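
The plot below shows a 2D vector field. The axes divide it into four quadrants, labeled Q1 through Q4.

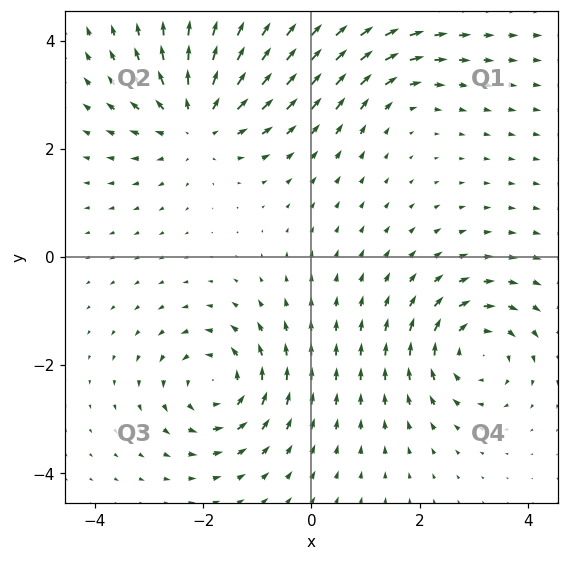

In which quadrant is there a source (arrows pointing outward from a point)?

The source sits at approximately (-2.1, 2.5), which lies in quadrant Q2. The divergence there is about +5, positive as expected for a source.

Q2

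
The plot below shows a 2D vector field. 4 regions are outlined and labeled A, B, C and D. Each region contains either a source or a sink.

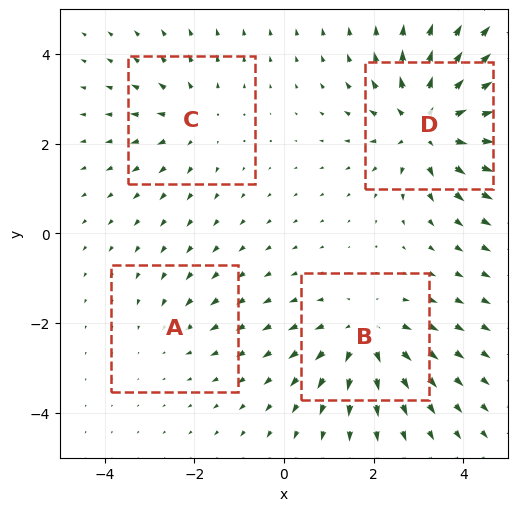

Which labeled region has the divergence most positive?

D

Divergence at each region's feature centre — A: about -2, B: about +4, C: about +3, D: about +6. Region D is most positive.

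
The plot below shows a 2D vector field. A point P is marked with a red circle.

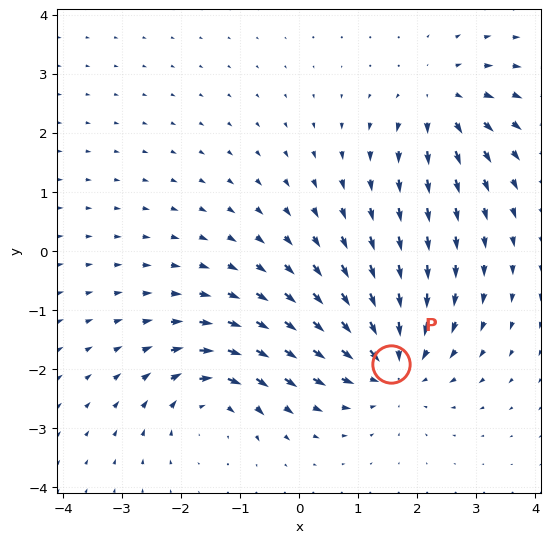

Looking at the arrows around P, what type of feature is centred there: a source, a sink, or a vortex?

At P (1.6, -1.9) the arrows converge inward. Divergence about -4, curl ≈0 — negative divergence with near-zero curl is a sink.

sink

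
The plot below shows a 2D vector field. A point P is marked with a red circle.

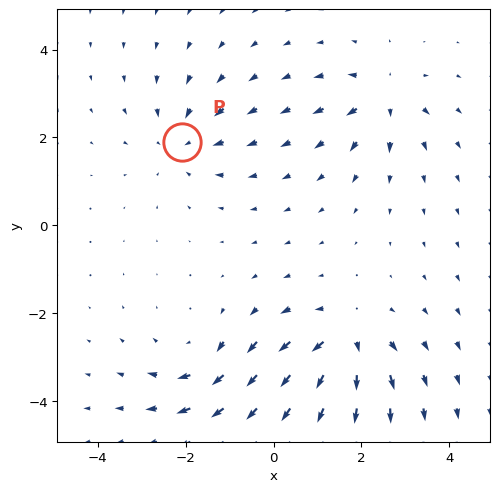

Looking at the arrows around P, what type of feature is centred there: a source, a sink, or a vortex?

At P (-2.1, 1.9) the arrows converge inward. Divergence about -4, curl ≈0 — negative divergence with near-zero curl is a sink.

sink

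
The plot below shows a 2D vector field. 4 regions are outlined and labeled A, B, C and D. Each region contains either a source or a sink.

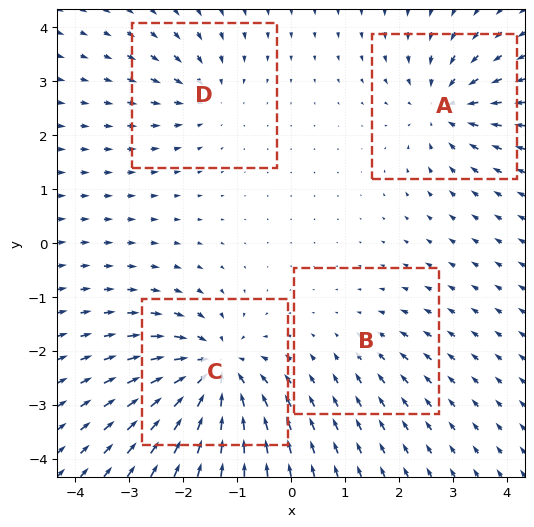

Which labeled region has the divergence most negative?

Divergence at each region's feature centre — A: about -6, B: about -3, C: about -8, D: about -4. Region C is most negative.

C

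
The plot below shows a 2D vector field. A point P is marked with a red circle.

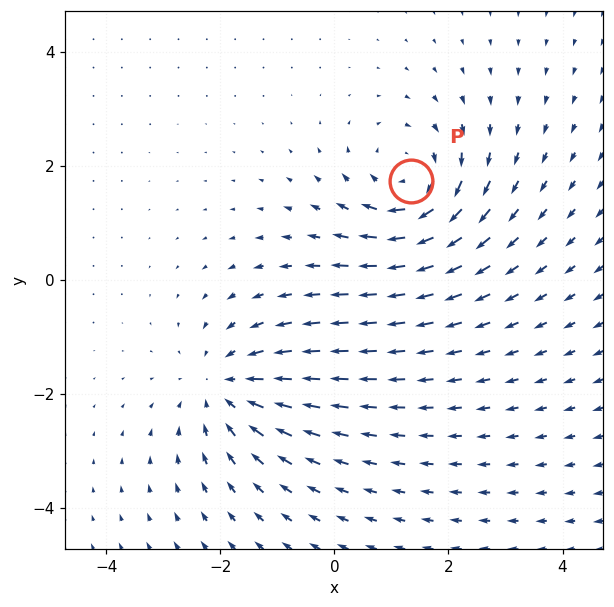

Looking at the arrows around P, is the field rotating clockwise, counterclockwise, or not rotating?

Near P at (1.3, 1.7) the arrows circulate clockwise. The curl (z-component) there is about -3; negative curl means clockwise rotation.

clockwise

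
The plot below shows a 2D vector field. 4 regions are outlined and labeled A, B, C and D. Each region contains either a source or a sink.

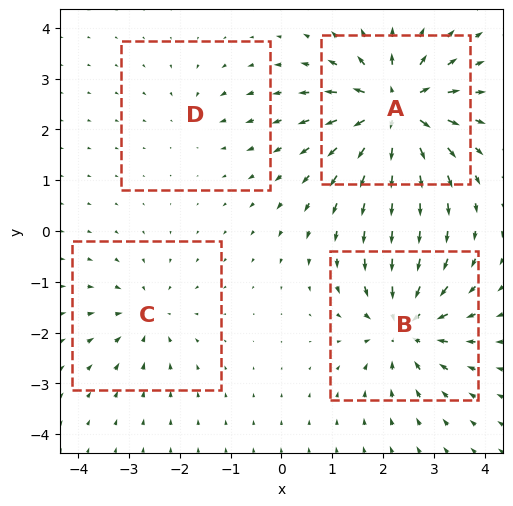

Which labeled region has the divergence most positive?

A

Divergence at each region's feature centre — A: about +8, B: about -6, C: about -4, D: about -2. Region A is most positive.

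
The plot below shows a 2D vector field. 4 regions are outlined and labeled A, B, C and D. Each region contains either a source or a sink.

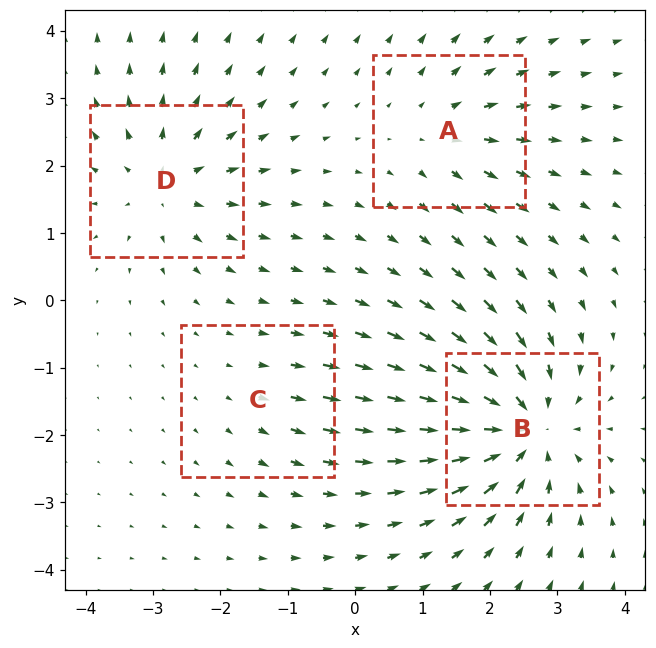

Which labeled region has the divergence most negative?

B

Divergence at each region's feature centre — A: about +3, B: about -7, C: about +2, D: about +5. Region B is most negative.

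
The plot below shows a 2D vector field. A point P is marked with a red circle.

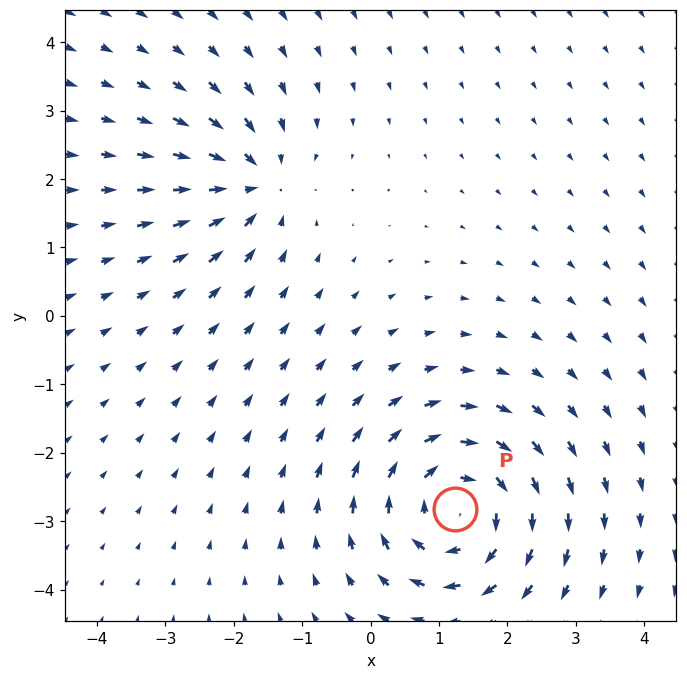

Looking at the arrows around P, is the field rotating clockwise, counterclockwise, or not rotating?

Near P at (1.2, -2.8) the arrows circulate clockwise. The curl (z-component) there is about -5; negative curl means clockwise rotation.

clockwise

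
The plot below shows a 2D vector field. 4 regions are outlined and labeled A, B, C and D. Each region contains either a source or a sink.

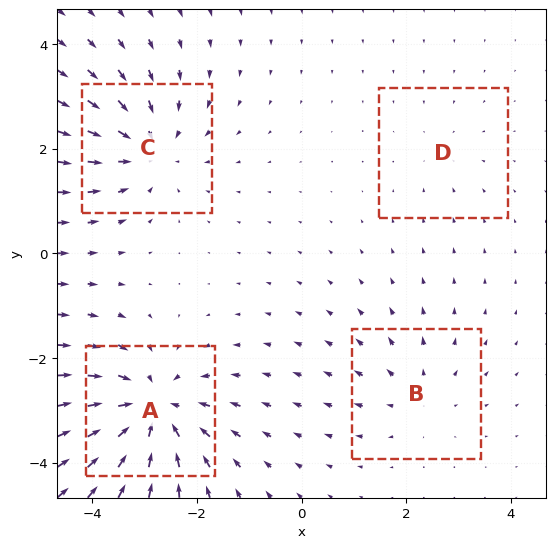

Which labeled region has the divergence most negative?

Divergence at each region's feature centre — A: about -7, B: about +3, C: about -5, D: about -2. Region A is most negative.

A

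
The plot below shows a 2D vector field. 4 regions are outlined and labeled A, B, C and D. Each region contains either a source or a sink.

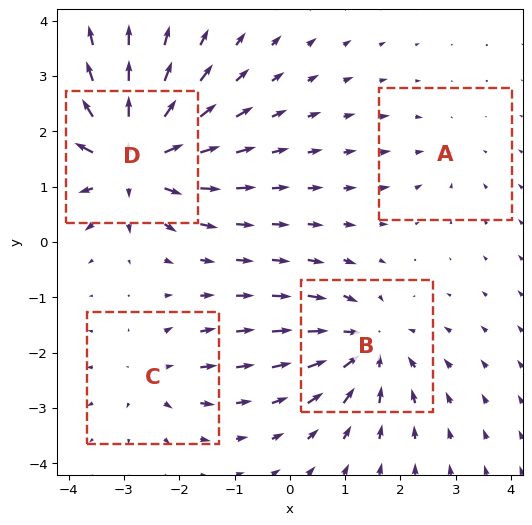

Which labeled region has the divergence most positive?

D

Divergence at each region's feature centre — A: about -2, B: about -5, C: about +3, D: about +8. Region D is most positive.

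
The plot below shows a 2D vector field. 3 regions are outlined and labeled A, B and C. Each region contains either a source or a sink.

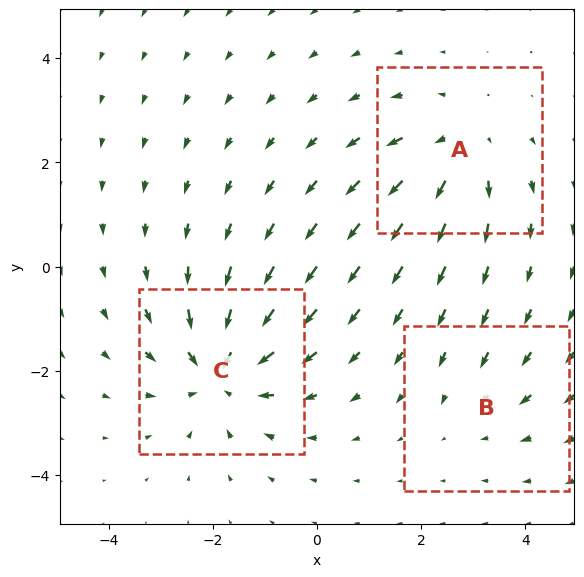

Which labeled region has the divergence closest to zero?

B

Divergence at each region's feature centre — A: about +3, B: about -2, C: about -4. Region B is closest to zero.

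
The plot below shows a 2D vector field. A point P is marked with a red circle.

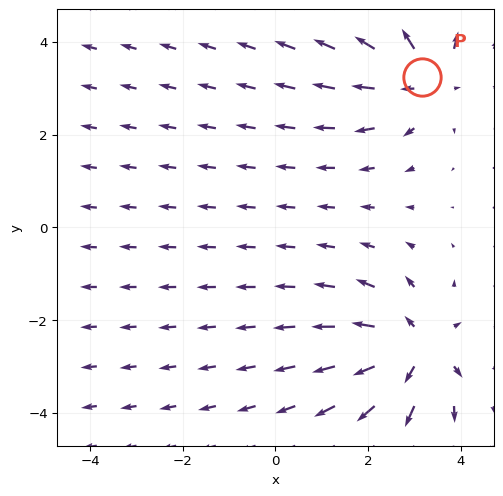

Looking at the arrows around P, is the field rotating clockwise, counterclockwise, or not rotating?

Near P at (3.2, 3.2) the arrows show no circulation. The curl there is ≈0.

not rotating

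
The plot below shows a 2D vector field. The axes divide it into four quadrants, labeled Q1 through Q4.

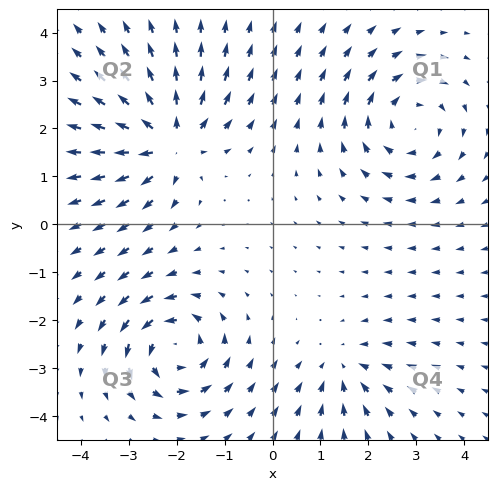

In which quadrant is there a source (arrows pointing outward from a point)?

The source sits at approximately (-2.2, 1.7), which lies in quadrant Q2. The divergence there is about +6, positive as expected for a source.

Q2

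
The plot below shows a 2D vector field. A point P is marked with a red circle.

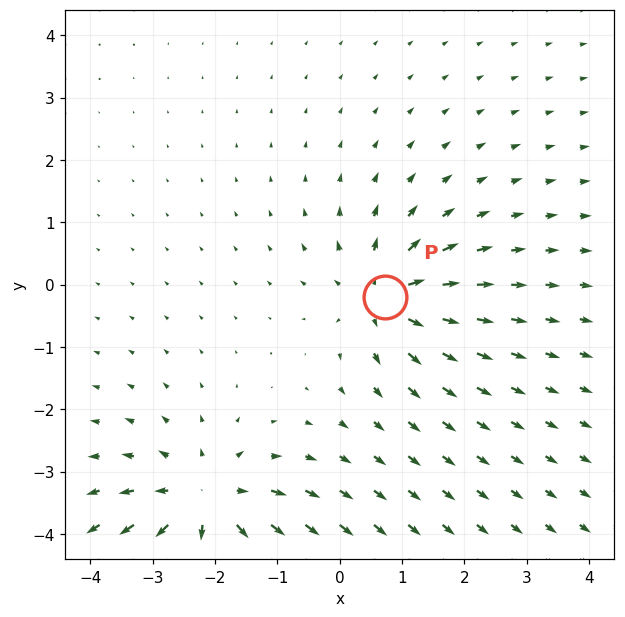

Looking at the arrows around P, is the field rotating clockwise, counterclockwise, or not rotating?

not rotating

Near P at (0.7, -0.2) the arrows show no circulation. The curl there is ≈0.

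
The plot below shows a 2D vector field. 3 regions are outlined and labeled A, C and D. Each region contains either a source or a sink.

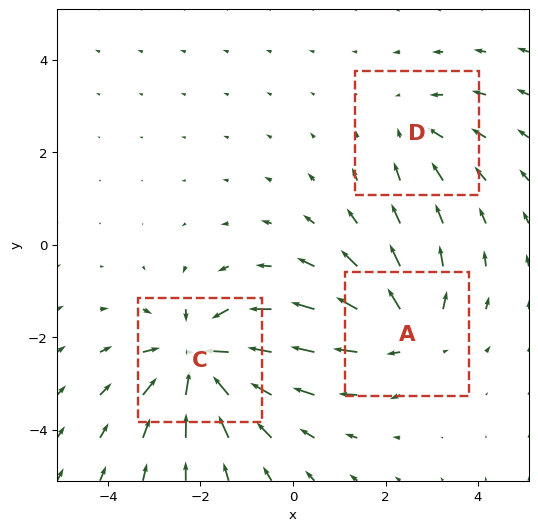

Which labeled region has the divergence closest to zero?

D

Divergence at each region's feature centre — A: about +4, C: about -5, D: about -2. Region D is closest to zero.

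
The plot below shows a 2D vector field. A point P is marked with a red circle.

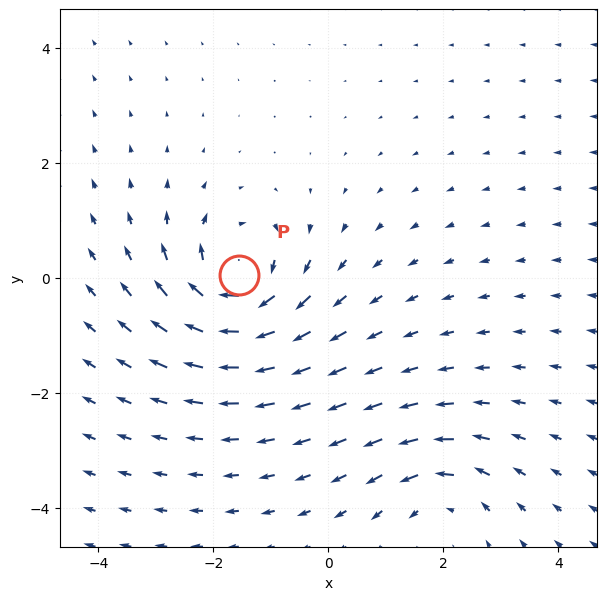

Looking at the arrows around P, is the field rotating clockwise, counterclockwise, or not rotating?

clockwise

Near P at (-1.6, 0.1) the arrows circulate clockwise. The curl (z-component) there is about -6; negative curl means clockwise rotation.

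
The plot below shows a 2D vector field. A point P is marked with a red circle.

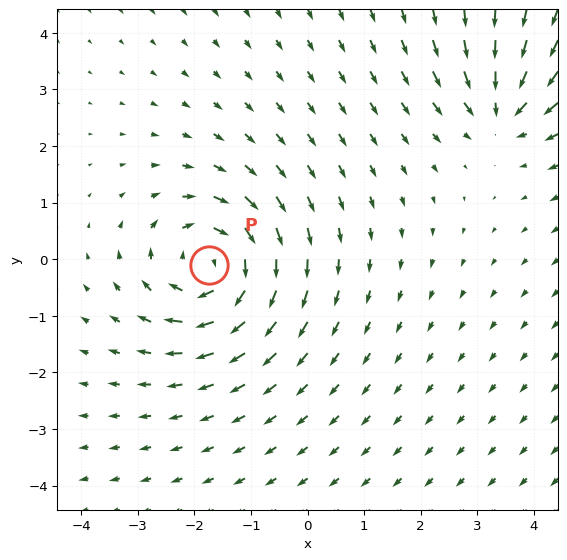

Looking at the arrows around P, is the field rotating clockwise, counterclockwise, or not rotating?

clockwise

Near P at (-1.7, -0.1) the arrows circulate clockwise. The curl (z-component) there is about -5; negative curl means clockwise rotation.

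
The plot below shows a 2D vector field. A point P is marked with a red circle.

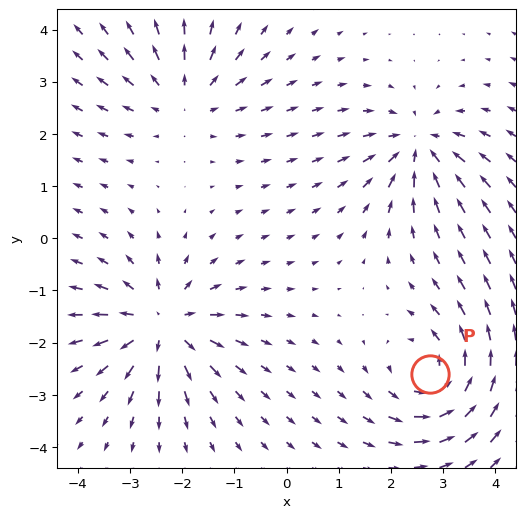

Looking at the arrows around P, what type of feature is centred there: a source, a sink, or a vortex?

At P (2.8, -2.6) the arrows circulate counterclockwise. Divergence ≈0, curl about +5 — near-zero divergence with nonzero curl is a vortex.

vortex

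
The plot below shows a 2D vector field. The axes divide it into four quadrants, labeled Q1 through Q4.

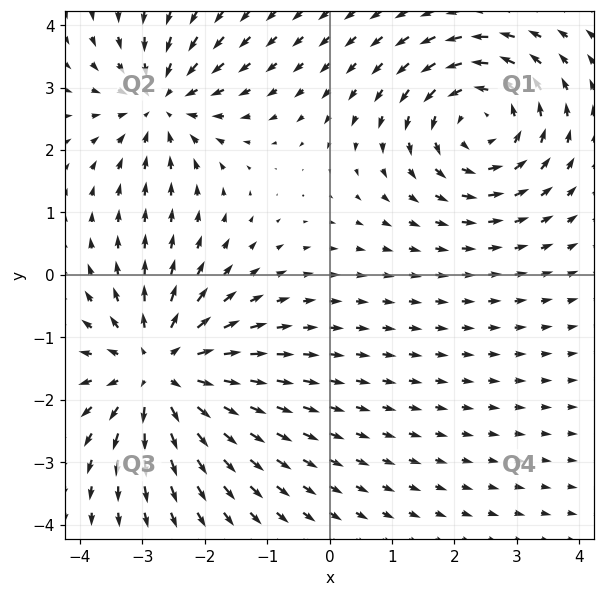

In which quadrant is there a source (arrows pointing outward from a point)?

Q3

The source sits at approximately (-2.7, -1.5), which lies in quadrant Q3. The divergence there is about +5, positive as expected for a source.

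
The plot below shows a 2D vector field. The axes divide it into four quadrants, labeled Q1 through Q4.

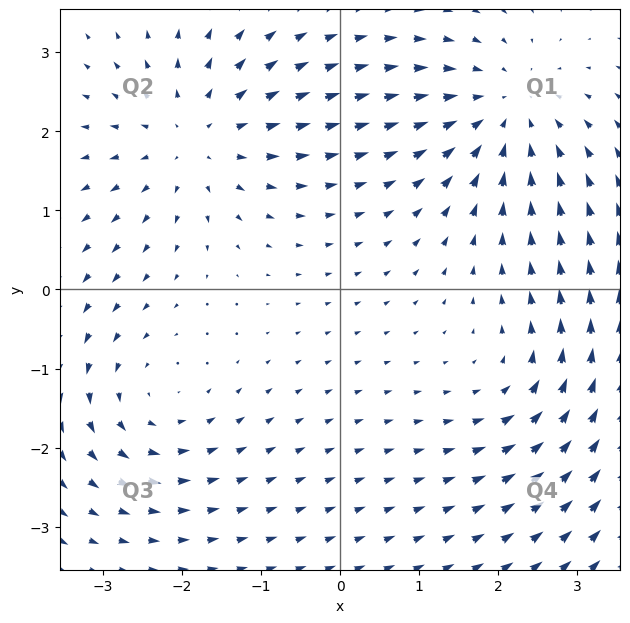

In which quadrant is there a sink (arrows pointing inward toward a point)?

Q1

The sink sits at approximately (2.1, 2.3), which lies in quadrant Q1. The divergence there is about -4, negative as expected for a sink.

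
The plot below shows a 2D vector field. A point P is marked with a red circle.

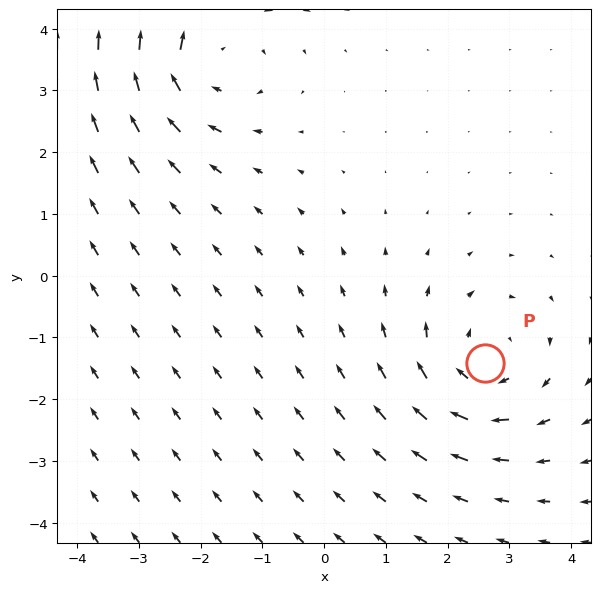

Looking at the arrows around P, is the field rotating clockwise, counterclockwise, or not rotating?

Near P at (2.6, -1.4) the arrows circulate clockwise. The curl (z-component) there is about -3; negative curl means clockwise rotation.

clockwise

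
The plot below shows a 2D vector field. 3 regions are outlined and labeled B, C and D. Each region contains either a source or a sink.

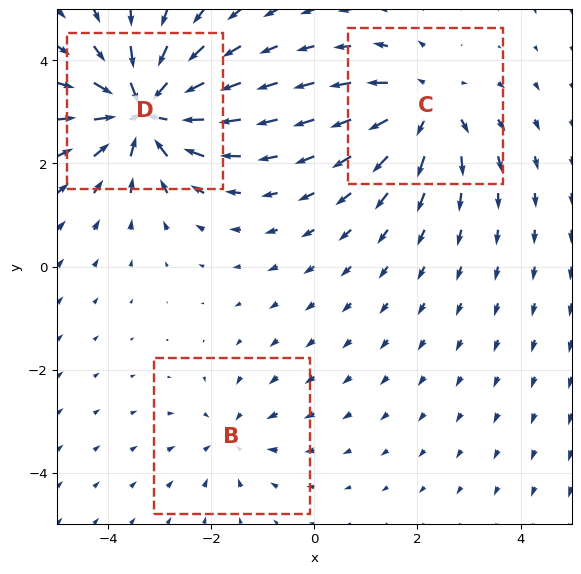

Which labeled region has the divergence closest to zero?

Divergence at each region's feature centre — B: about -2, C: about +4, D: about -6. Region B is closest to zero.

B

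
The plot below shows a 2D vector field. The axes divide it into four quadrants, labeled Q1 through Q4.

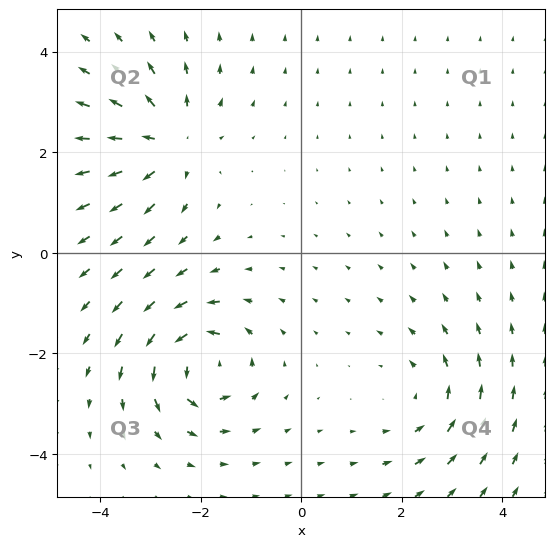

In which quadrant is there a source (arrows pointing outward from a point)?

Q2

The source sits at approximately (-2.6, 2.2), which lies in quadrant Q2. The divergence there is about +4, positive as expected for a source.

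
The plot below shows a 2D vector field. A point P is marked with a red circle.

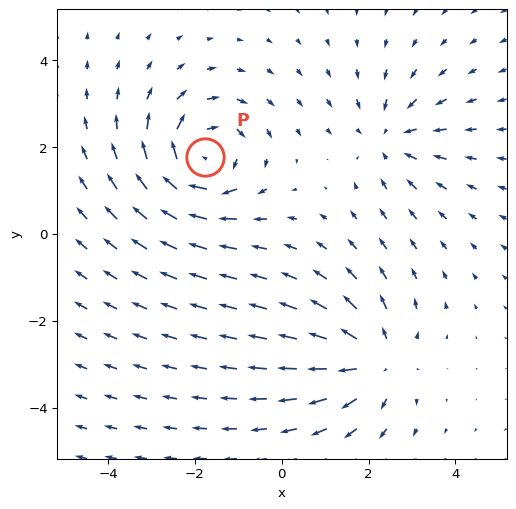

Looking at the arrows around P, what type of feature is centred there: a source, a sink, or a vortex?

vortex

At P (-1.8, 1.8) the arrows circulate clockwise. Divergence ≈0, curl about -5 — near-zero divergence with nonzero curl is a vortex.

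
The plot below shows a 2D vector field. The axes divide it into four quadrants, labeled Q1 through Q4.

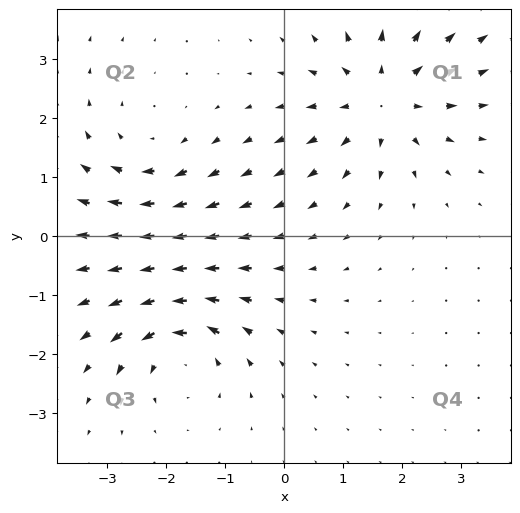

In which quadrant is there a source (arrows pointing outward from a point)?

The source sits at approximately (1.7, 2.3), which lies in quadrant Q1. The divergence there is about +4, positive as expected for a source.

Q1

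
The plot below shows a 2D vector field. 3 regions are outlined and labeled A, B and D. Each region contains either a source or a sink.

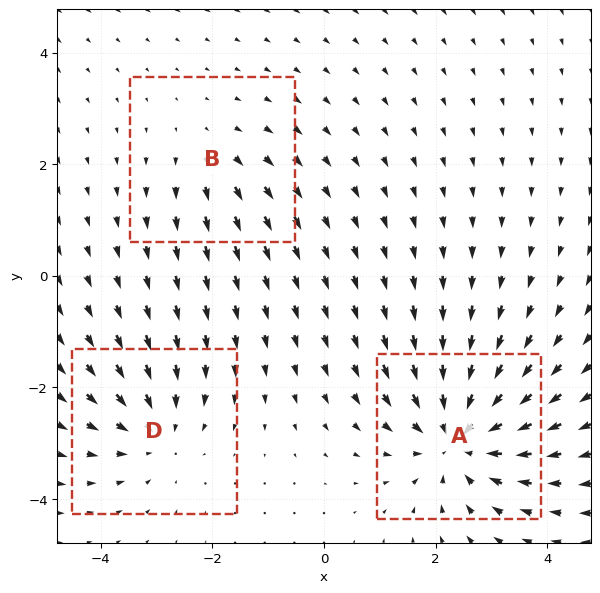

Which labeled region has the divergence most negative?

A

Divergence at each region's feature centre — A: about -5, B: about +2, D: about -3. Region A is most negative.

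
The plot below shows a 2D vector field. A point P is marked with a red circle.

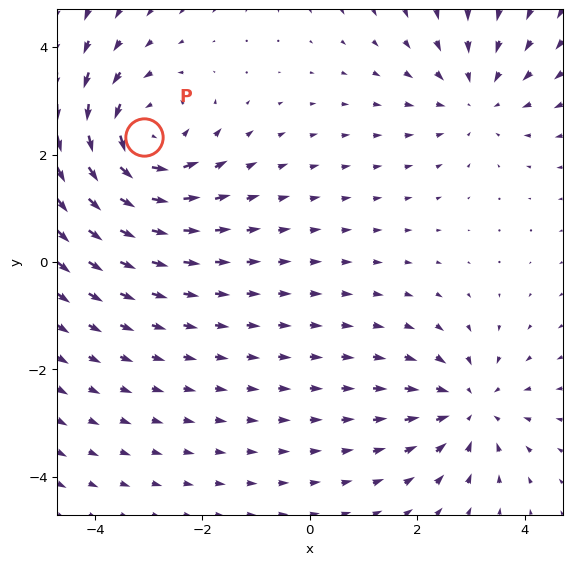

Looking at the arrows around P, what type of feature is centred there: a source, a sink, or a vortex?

vortex

At P (-3.1, 2.3) the arrows circulate counterclockwise. Divergence ≈0, curl about +4 — near-zero divergence with nonzero curl is a vortex.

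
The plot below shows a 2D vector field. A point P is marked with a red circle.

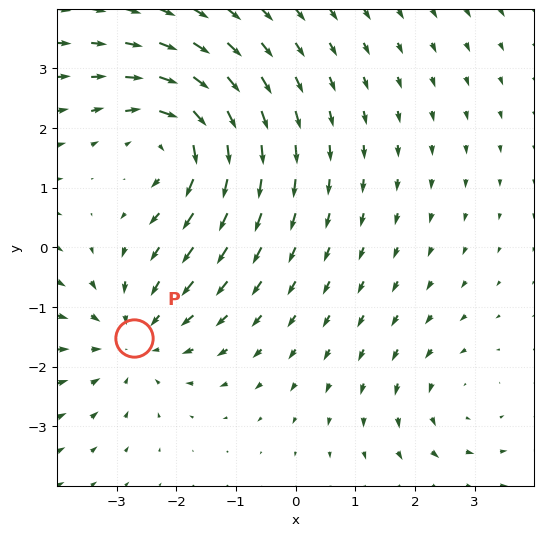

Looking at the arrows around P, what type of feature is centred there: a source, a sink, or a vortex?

sink

At P (-2.7, -1.5) the arrows converge inward. Divergence about -3, curl ≈0 — negative divergence with near-zero curl is a sink.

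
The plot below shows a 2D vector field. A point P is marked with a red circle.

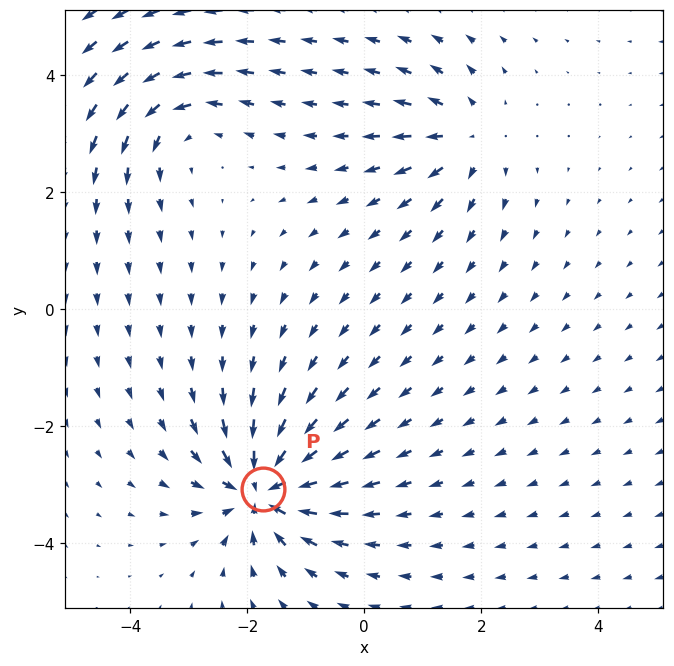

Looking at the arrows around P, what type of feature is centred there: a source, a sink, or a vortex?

At P (-1.7, -3.1) the arrows converge inward. Divergence about -7, curl ≈0 — negative divergence with near-zero curl is a sink.

sink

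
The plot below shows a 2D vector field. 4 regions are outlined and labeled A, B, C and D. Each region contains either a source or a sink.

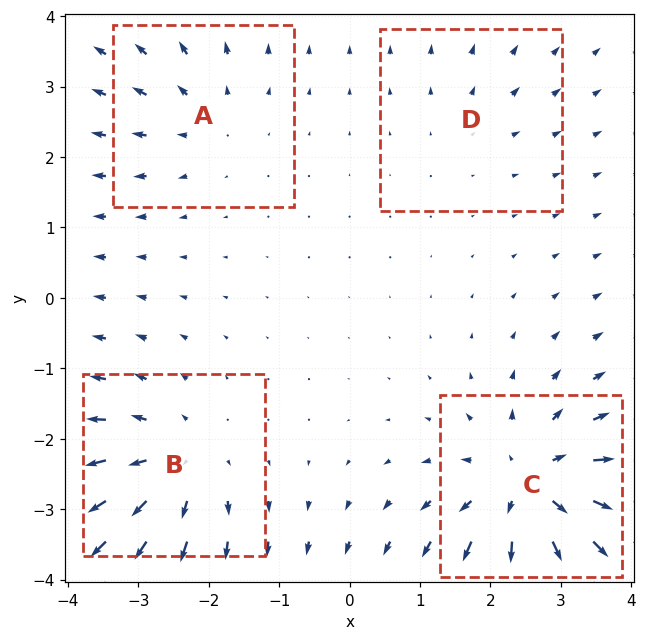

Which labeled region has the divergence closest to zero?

D

Divergence at each region's feature centre — A: about +3, B: about +5, C: about +7, D: about +2. Region D is closest to zero.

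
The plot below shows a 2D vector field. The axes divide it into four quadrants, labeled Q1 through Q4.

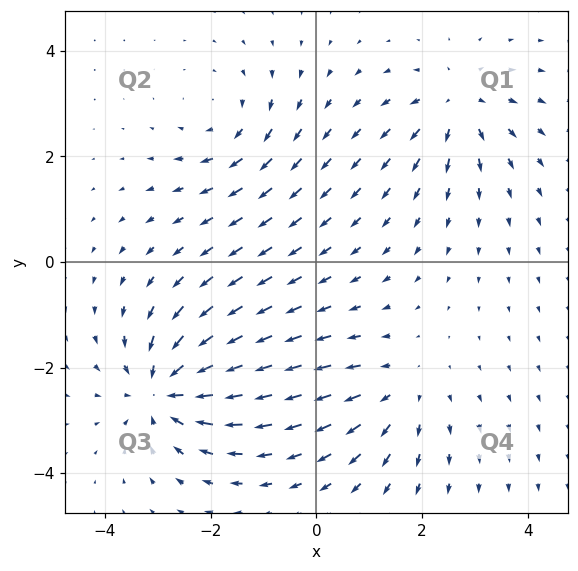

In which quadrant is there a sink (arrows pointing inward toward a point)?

Q3

The sink sits at approximately (-2.9, -2.4), which lies in quadrant Q3. The divergence there is about -5, negative as expected for a sink.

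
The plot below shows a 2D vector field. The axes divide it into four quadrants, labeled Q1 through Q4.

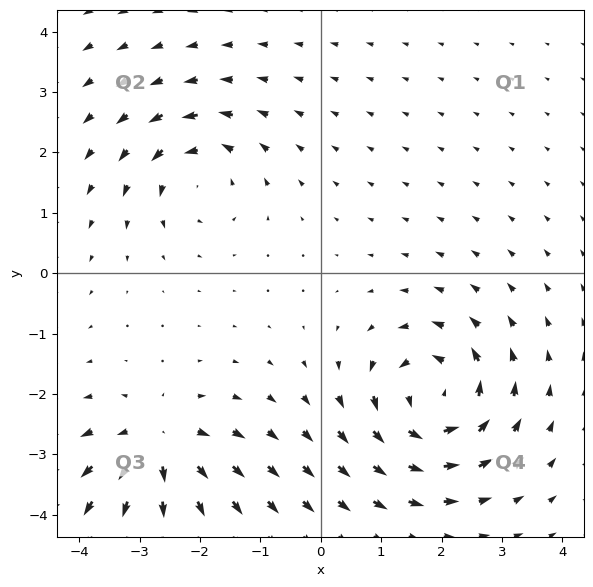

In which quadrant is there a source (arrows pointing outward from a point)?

The source sits at approximately (-2.7, -2.8), which lies in quadrant Q3. The divergence there is about +5, positive as expected for a source.

Q3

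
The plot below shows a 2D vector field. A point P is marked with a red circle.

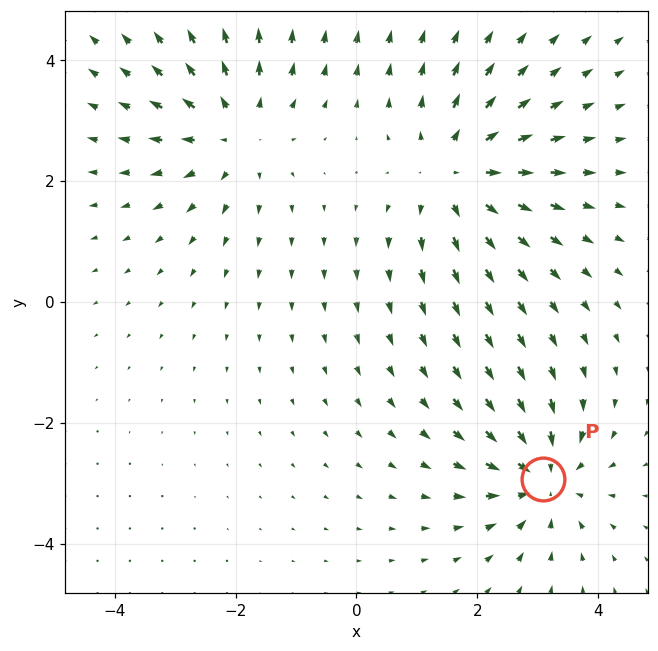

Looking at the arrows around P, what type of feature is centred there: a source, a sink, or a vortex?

sink

At P (3.1, -2.9) the arrows converge inward. Divergence about -5, curl ≈0 — negative divergence with near-zero curl is a sink.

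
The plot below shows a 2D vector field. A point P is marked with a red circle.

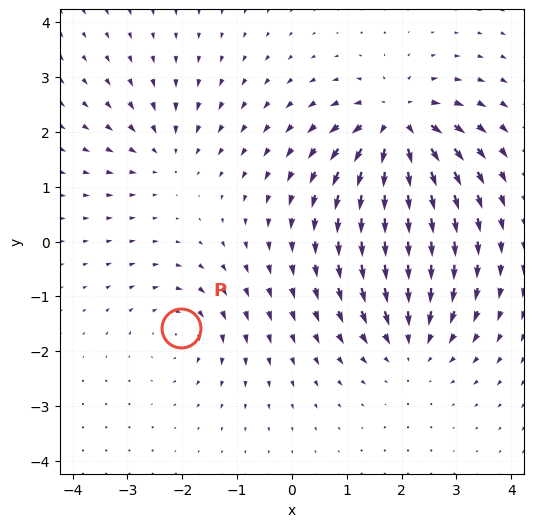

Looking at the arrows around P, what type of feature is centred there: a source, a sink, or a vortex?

vortex

At P (-2.0, -1.6) the arrows circulate clockwise. Divergence ≈0, curl about -4 — near-zero divergence with nonzero curl is a vortex.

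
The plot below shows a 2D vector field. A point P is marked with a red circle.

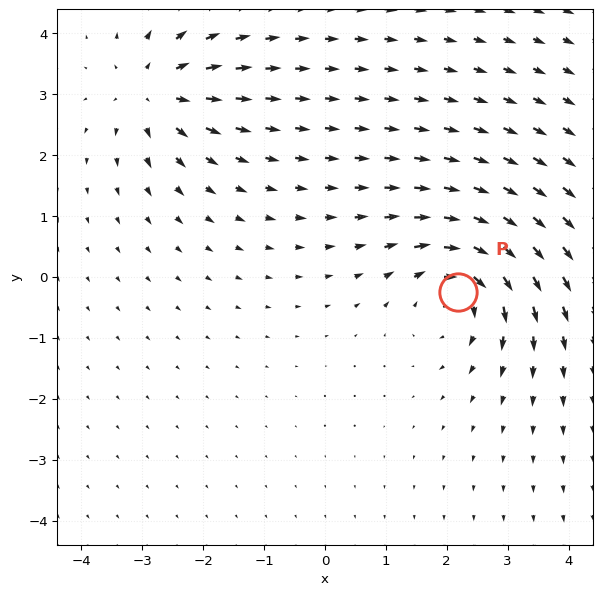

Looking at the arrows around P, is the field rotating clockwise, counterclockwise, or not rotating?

clockwise

Near P at (2.2, -0.2) the arrows circulate clockwise. The curl (z-component) there is about -5; negative curl means clockwise rotation.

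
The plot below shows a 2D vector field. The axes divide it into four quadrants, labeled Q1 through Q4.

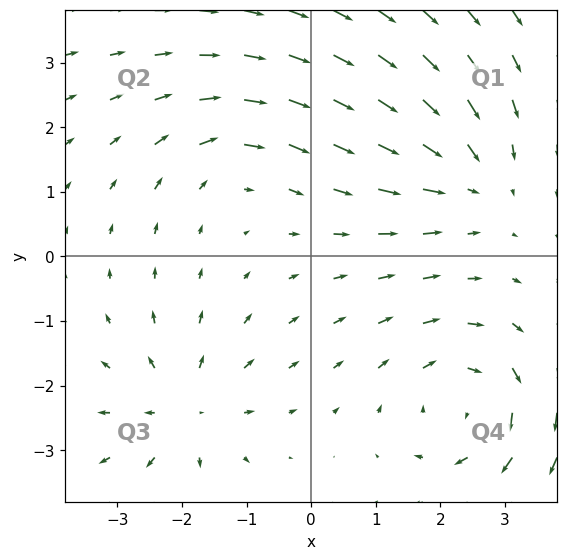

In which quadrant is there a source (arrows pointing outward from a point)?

The source sits at approximately (-2.0, -2.4), which lies in quadrant Q3. The divergence there is about +4, positive as expected for a source.

Q3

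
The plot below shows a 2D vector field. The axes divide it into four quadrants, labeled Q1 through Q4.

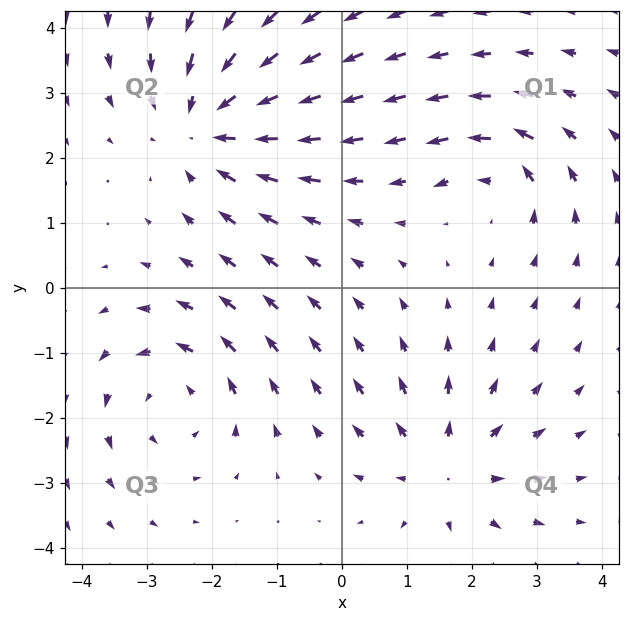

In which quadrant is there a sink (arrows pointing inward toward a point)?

Q2

The sink sits at approximately (-2.1, 2.5), which lies in quadrant Q2. The divergence there is about -4, negative as expected for a sink.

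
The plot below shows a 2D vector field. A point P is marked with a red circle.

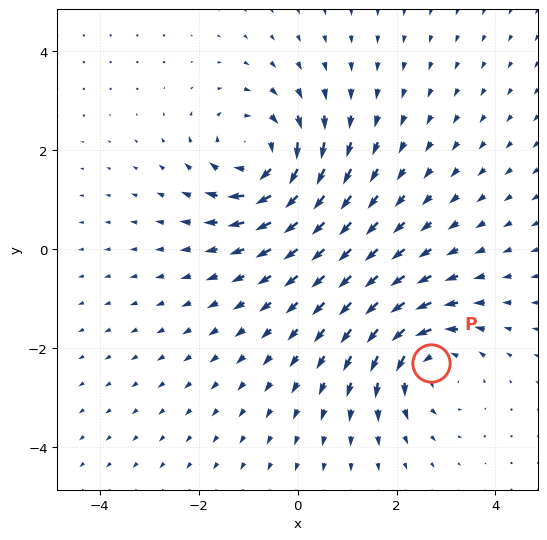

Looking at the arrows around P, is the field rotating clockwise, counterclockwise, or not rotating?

Near P at (2.7, -2.3) the arrows circulate counterclockwise. The curl (z-component) there is about +4; positive curl means counterclockwise rotation.

counterclockwise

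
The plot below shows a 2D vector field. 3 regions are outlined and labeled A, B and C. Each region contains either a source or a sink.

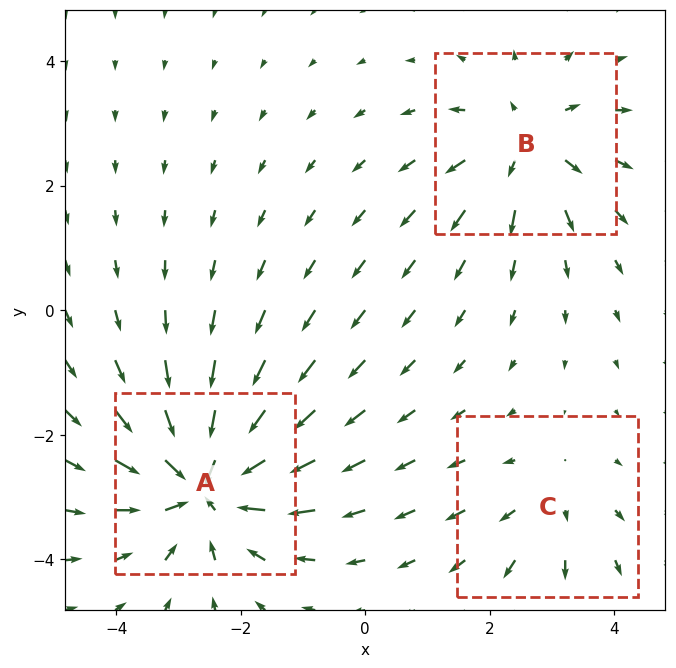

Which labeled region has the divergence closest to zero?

Divergence at each region's feature centre — A: about -5, B: about +4, C: about +2. Region C is closest to zero.

C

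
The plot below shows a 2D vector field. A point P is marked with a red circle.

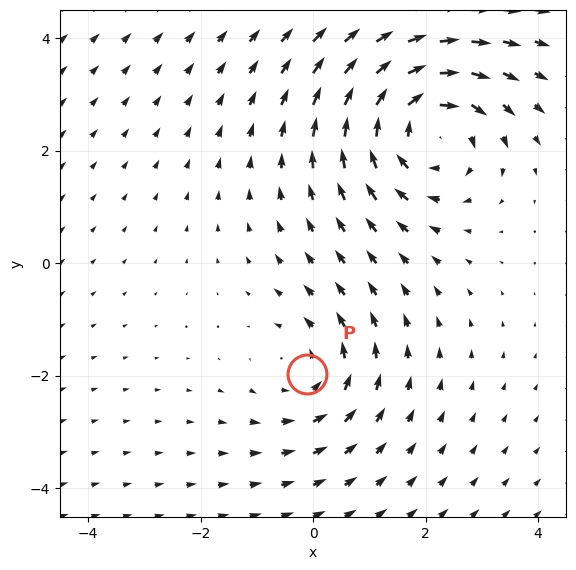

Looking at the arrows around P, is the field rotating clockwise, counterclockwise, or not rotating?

Near P at (-0.1, -2.0) the arrows circulate counterclockwise. The curl (z-component) there is about +2; positive curl means counterclockwise rotation.

counterclockwise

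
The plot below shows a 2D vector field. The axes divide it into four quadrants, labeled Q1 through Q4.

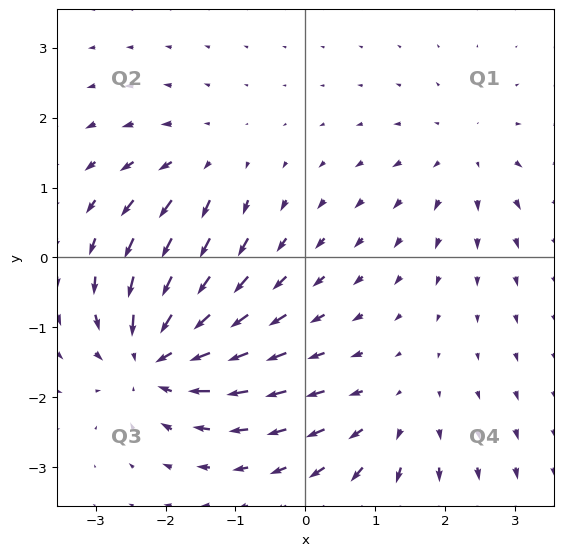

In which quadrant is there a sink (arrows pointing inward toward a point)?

The sink sits at approximately (-2.1, -1.4), which lies in quadrant Q3. The divergence there is about -6, negative as expected for a sink.

Q3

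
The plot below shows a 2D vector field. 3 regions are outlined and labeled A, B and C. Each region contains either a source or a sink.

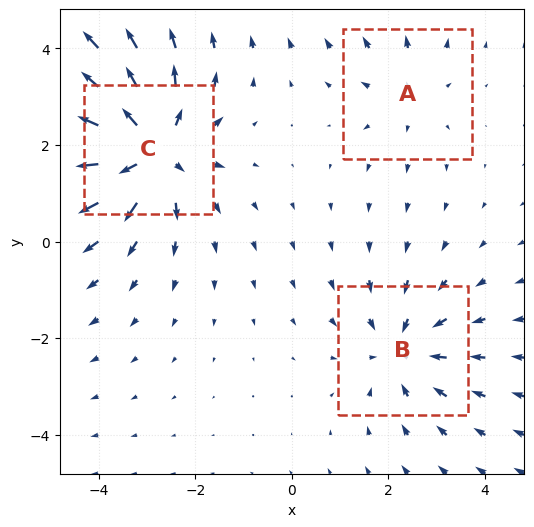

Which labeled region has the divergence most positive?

Divergence at each region's feature centre — A: about +2, B: about -3, C: about +5. Region C is most positive.

C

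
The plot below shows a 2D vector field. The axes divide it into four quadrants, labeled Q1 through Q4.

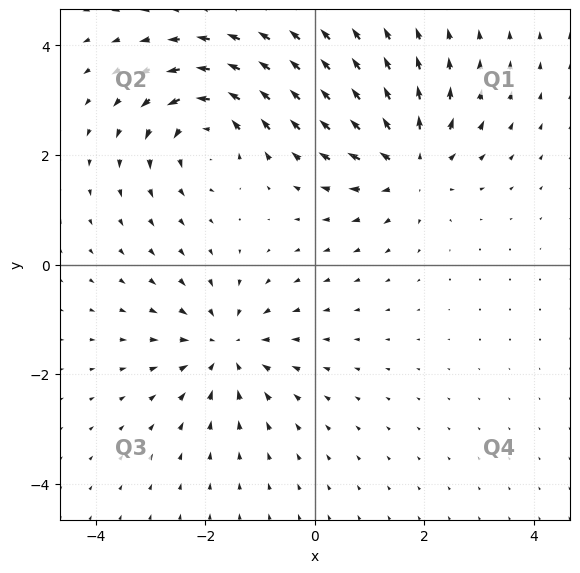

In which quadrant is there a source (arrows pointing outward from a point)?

Q1

The source sits at approximately (1.7, 1.8), which lies in quadrant Q1. The divergence there is about +5, positive as expected for a source.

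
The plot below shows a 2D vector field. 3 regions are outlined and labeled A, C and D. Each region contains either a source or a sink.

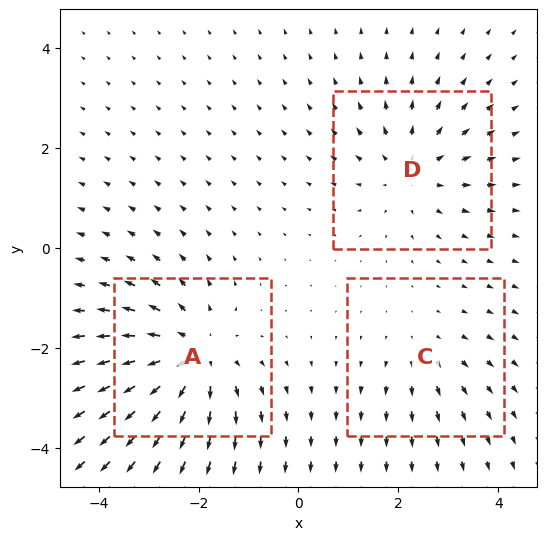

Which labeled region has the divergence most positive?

A

Divergence at each region's feature centre — A: about +4, C: about +2, D: about +3. Region A is most positive.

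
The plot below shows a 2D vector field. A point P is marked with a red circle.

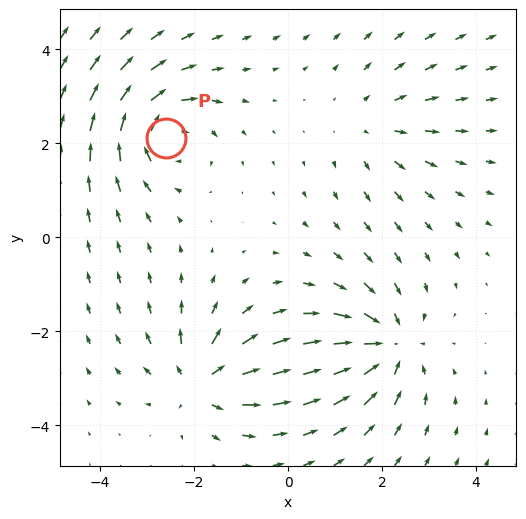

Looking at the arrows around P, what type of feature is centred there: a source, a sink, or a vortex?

vortex

At P (-2.6, 2.1) the arrows circulate clockwise. Divergence ≈0, curl about -5 — near-zero divergence with nonzero curl is a vortex.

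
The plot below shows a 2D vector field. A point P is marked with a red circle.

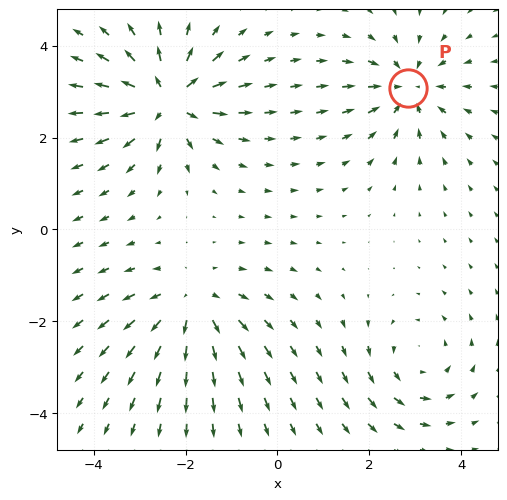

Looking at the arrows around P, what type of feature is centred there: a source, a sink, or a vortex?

sink

At P (2.8, 3.1) the arrows converge inward. Divergence about -5, curl ≈0 — negative divergence with near-zero curl is a sink.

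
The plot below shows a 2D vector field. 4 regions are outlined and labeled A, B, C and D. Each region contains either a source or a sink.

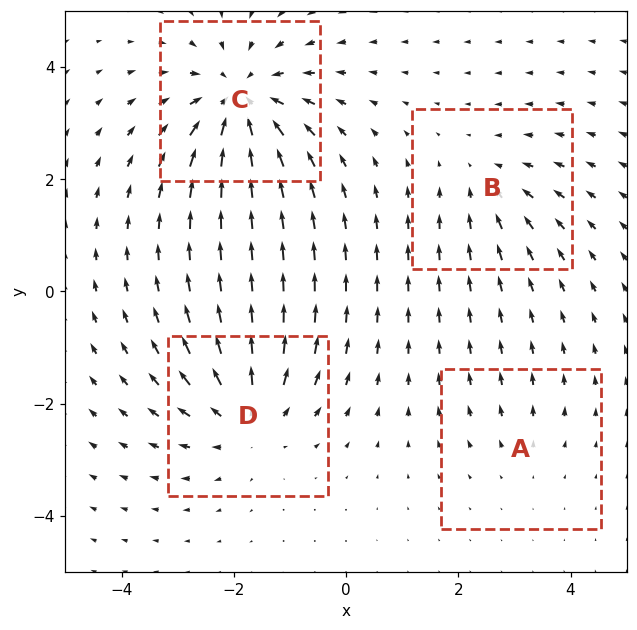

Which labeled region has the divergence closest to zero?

A

Divergence at each region's feature centre — A: about +2, B: about -3, C: about -6, D: about +5. Region A is closest to zero.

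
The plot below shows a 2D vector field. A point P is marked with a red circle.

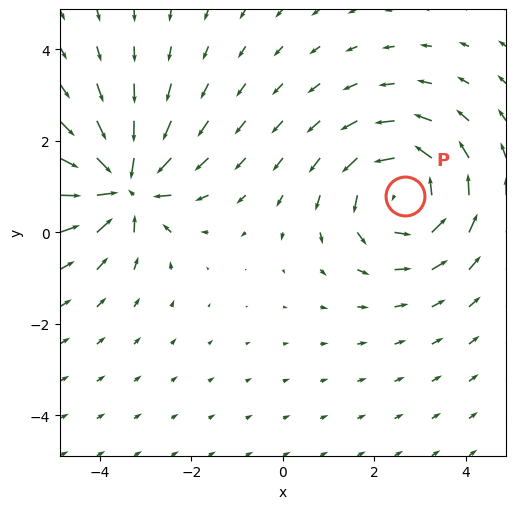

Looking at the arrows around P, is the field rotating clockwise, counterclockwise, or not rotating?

counterclockwise

Near P at (2.7, 0.8) the arrows circulate counterclockwise. The curl (z-component) there is about +4; positive curl means counterclockwise rotation.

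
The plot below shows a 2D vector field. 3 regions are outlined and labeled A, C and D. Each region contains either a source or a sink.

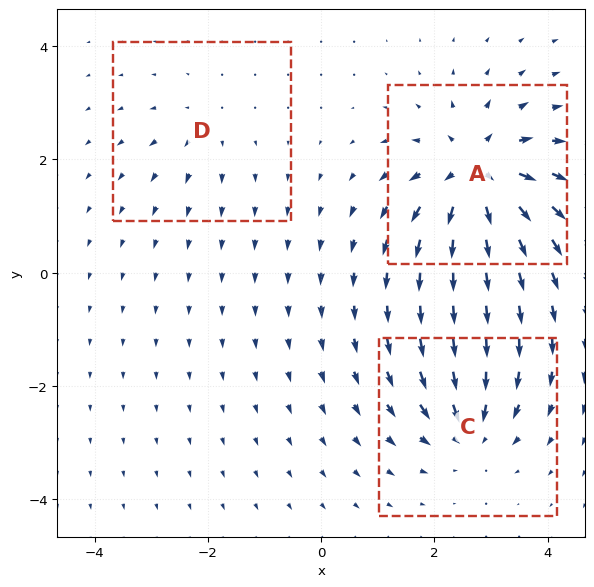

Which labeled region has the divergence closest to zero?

Divergence at each region's feature centre — A: about +6, C: about -4, D: about +2. Region D is closest to zero.

D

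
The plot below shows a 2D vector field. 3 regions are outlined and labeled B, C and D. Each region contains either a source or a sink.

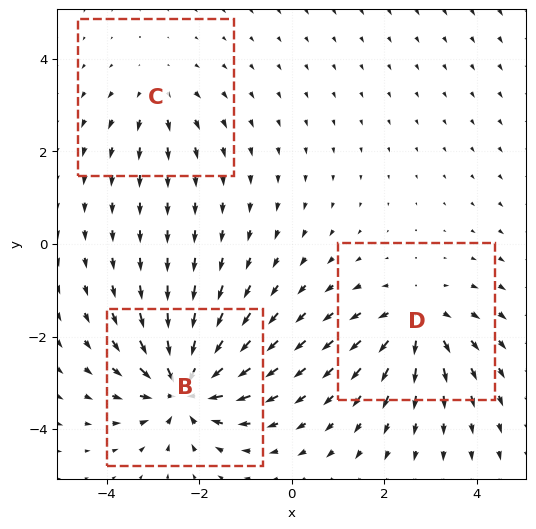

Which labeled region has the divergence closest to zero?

C

Divergence at each region's feature centre — B: about -6, C: about +2, D: about +4. Region C is closest to zero.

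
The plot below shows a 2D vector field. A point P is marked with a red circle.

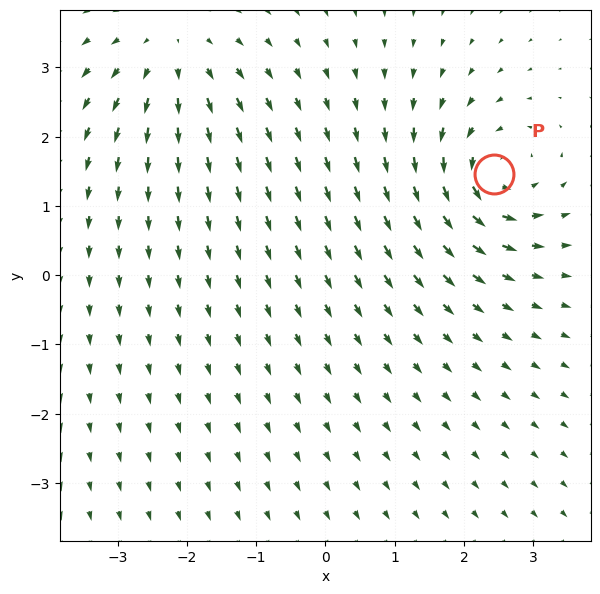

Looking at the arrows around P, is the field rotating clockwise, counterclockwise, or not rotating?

Near P at (2.4, 1.5) the arrows circulate counterclockwise. The curl (z-component) there is about +5; positive curl means counterclockwise rotation.

counterclockwise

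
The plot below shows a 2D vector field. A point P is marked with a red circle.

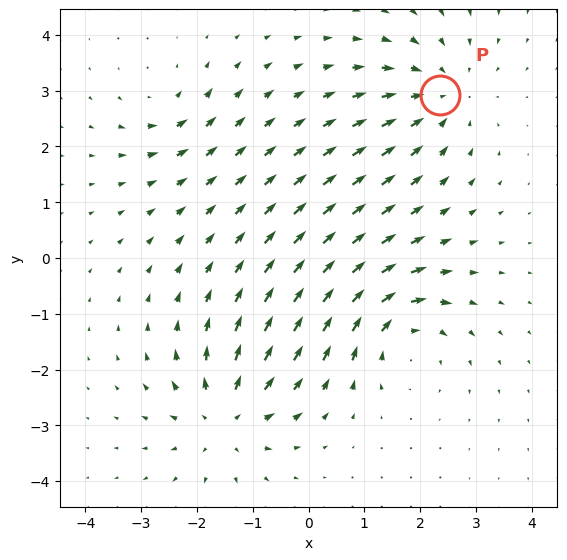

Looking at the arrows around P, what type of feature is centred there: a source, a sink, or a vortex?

sink

At P (2.4, 2.9) the arrows converge inward. Divergence about -4, curl ≈0 — negative divergence with near-zero curl is a sink.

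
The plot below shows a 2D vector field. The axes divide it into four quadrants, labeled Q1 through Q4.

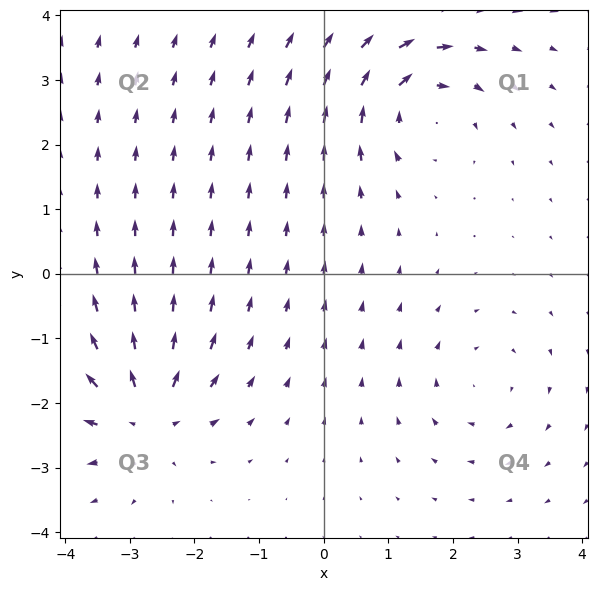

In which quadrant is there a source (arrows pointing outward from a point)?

The source sits at approximately (-2.8, -2.2), which lies in quadrant Q3. The divergence there is about +7, positive as expected for a source.

Q3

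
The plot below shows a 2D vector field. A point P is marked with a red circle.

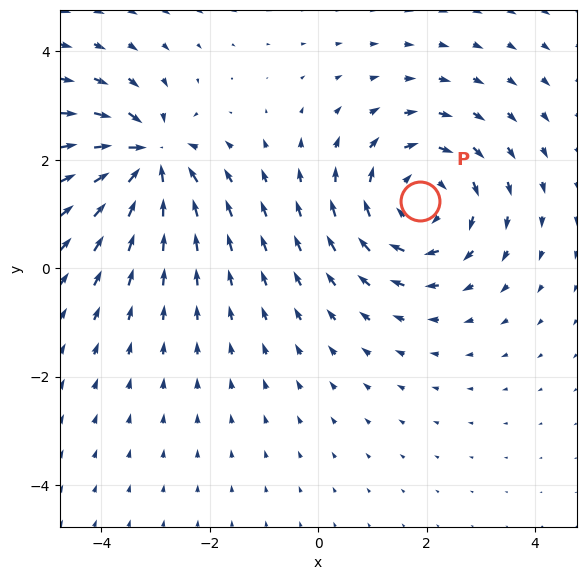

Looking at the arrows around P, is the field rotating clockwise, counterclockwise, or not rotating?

clockwise

Near P at (1.9, 1.2) the arrows circulate clockwise. The curl (z-component) there is about -4; negative curl means clockwise rotation.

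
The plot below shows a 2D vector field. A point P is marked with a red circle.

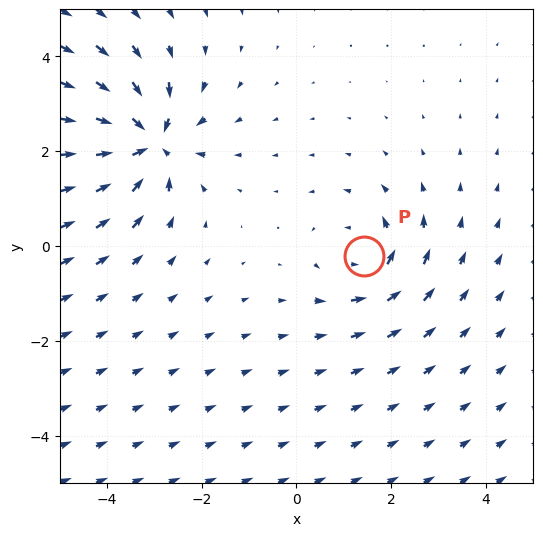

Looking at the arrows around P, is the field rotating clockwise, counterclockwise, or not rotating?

Near P at (1.4, -0.2) the arrows circulate counterclockwise. The curl (z-component) there is about +3; positive curl means counterclockwise rotation.

counterclockwise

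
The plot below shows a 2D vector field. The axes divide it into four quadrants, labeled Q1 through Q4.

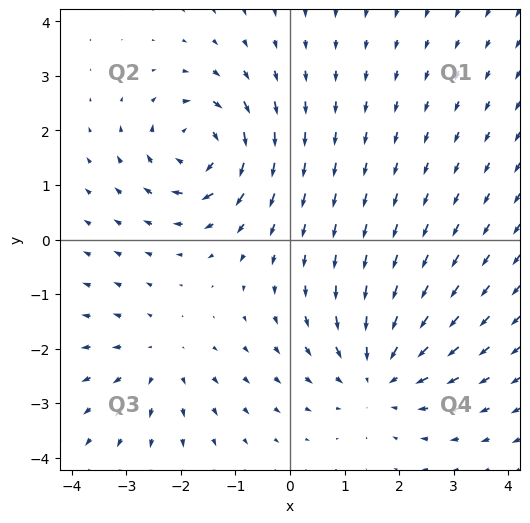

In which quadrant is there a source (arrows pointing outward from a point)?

The source sits at approximately (-2.4, -2.2), which lies in quadrant Q3. The divergence there is about +3, positive as expected for a source.

Q3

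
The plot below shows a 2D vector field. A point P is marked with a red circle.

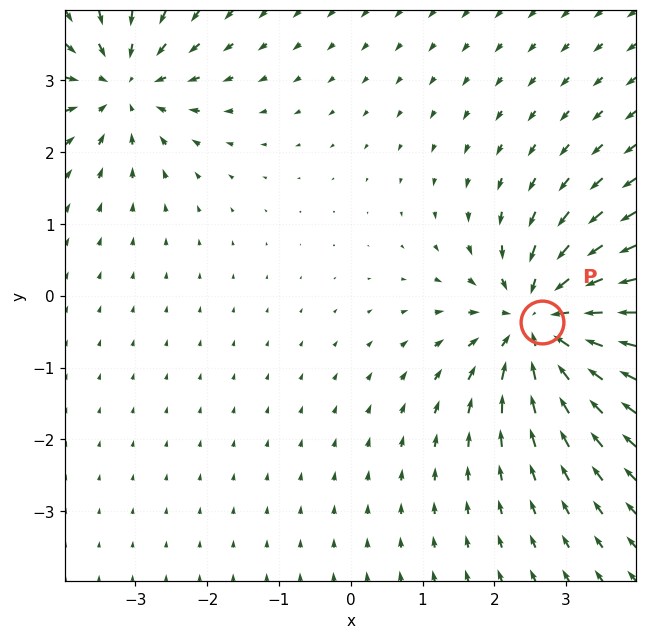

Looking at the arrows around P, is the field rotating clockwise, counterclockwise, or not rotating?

not rotating

Near P at (2.7, -0.4) the arrows show no circulation. The curl there is ≈0.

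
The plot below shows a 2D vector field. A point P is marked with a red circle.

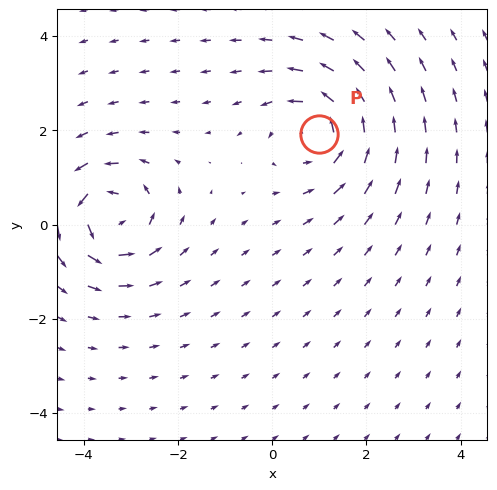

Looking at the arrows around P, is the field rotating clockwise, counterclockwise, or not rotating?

Near P at (1.0, 1.9) the arrows circulate counterclockwise. The curl (z-component) there is about +5; positive curl means counterclockwise rotation.

counterclockwise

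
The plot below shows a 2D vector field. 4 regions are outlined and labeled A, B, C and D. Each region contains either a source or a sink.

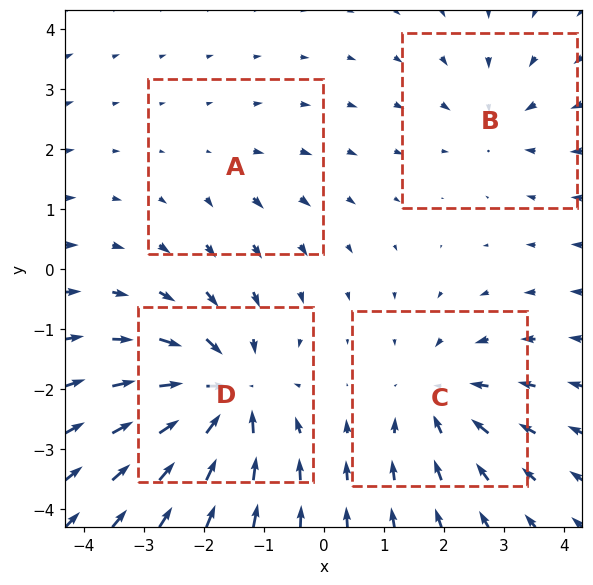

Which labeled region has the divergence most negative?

Divergence at each region's feature centre — A: about +2, B: about -3, C: about -5, D: about -7. Region D is most negative.

D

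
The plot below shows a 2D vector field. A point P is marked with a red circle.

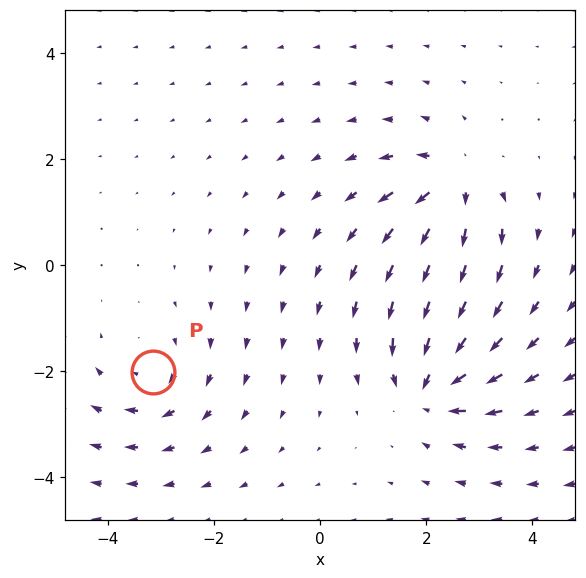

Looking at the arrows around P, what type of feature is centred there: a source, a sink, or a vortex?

vortex

At P (-3.2, -2.0) the arrows circulate clockwise. Divergence ≈0, curl about -3 — near-zero divergence with nonzero curl is a vortex.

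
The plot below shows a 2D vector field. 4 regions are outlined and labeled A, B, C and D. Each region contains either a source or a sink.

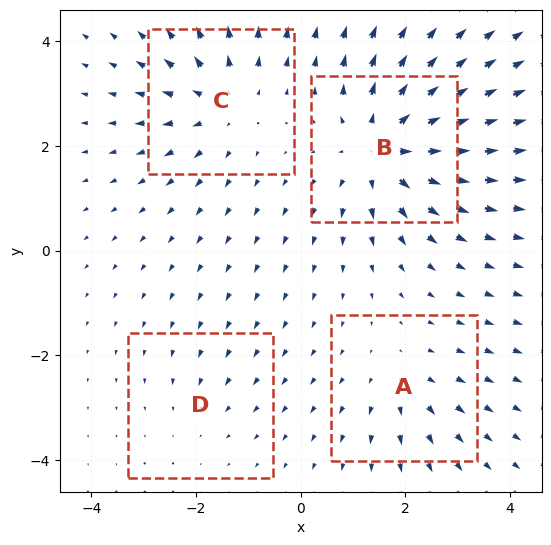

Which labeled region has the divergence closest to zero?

Divergence at each region's feature centre — A: about +3, B: about +7, C: about +5, D: about -2. Region D is closest to zero.

D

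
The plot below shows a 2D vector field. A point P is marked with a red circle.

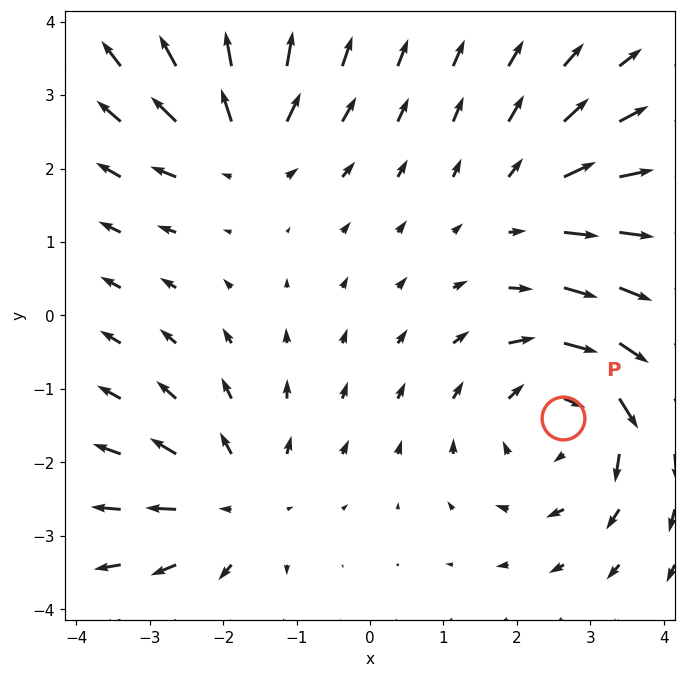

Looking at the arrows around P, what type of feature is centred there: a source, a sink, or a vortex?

vortex

At P (2.6, -1.4) the arrows circulate clockwise. Divergence ≈0, curl about -4 — near-zero divergence with nonzero curl is a vortex.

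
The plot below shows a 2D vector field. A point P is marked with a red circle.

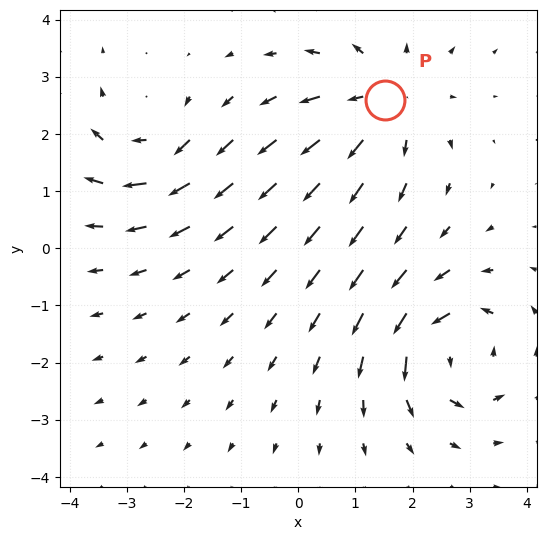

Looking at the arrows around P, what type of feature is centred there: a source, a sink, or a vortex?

source

At P (1.5, 2.6) the arrows spread outward. Divergence about +4, curl ≈0 — positive divergence with near-zero curl is a source.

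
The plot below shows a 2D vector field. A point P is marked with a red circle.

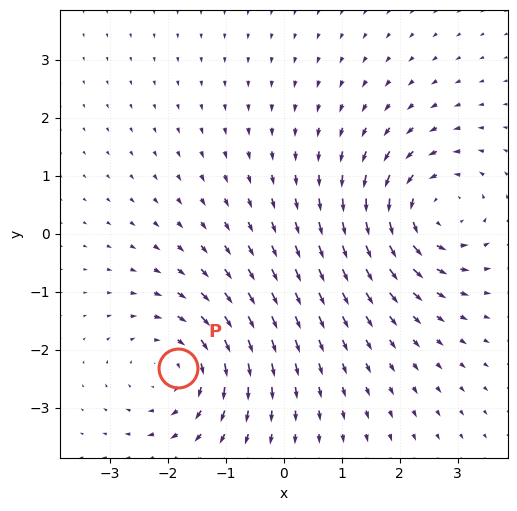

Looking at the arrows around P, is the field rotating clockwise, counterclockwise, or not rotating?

Near P at (-1.8, -2.3) the arrows circulate clockwise. The curl (z-component) there is about -4; negative curl means clockwise rotation.

clockwise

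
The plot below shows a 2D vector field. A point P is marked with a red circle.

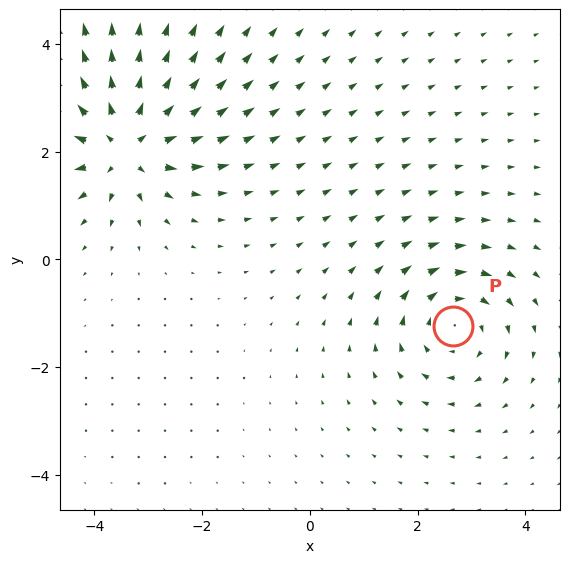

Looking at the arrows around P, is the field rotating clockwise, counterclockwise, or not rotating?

Near P at (2.7, -1.2) the arrows circulate clockwise. The curl (z-component) there is about -4; negative curl means clockwise rotation.

clockwise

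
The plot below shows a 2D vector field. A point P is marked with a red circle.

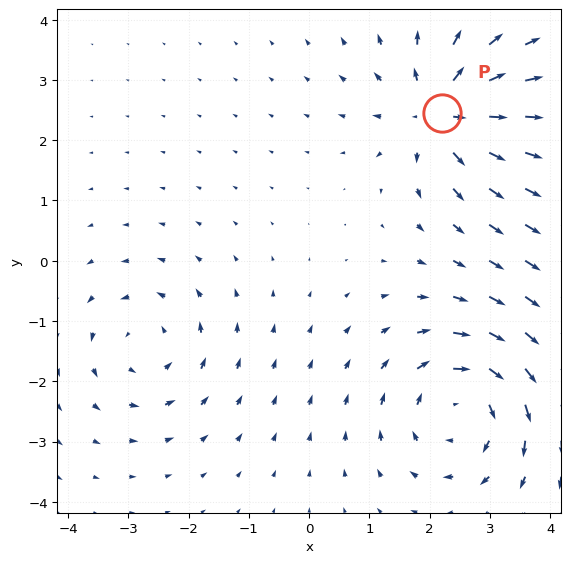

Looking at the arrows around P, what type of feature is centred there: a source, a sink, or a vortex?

source

At P (2.2, 2.5) the arrows spread outward. Divergence about +6, curl ≈0 — positive divergence with near-zero curl is a source.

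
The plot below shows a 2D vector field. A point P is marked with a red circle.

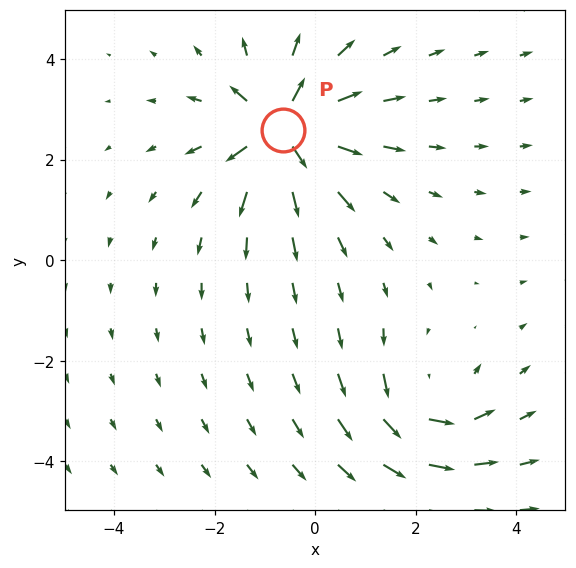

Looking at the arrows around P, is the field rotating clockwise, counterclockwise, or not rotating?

Near P at (-0.6, 2.6) the arrows show no circulation. The curl there is ≈0.

not rotating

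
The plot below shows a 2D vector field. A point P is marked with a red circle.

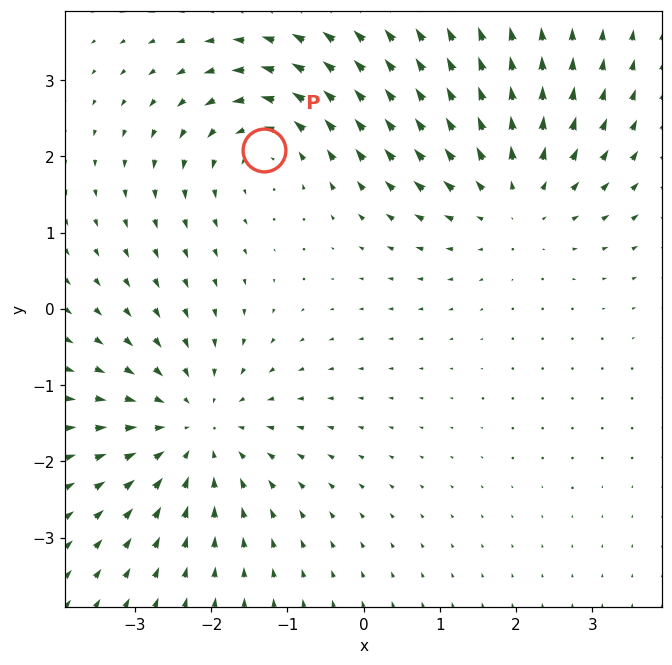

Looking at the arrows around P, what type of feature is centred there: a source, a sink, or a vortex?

At P (-1.3, 2.1) the arrows circulate counterclockwise. Divergence ≈0, curl about +3 — near-zero divergence with nonzero curl is a vortex.

vortex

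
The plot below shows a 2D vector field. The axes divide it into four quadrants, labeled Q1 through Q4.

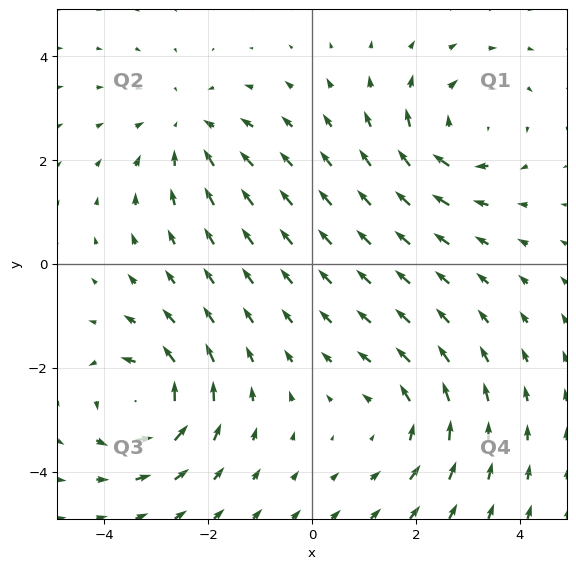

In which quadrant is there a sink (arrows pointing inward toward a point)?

The sink sits at approximately (-2.4, 2.6), which lies in quadrant Q2. The divergence there is about -3, negative as expected for a sink.

Q2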